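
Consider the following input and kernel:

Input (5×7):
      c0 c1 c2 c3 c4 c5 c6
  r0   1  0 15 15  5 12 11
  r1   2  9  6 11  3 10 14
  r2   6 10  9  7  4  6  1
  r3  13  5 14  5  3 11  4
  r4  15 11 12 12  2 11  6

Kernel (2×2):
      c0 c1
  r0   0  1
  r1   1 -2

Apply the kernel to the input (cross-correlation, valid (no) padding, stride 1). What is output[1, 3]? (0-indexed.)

The receptive field on the input at this output position is [11 3 / 7 4]. Elementwise product with the kernel and sum: 3·1 + 7·1 + 4·-2.

2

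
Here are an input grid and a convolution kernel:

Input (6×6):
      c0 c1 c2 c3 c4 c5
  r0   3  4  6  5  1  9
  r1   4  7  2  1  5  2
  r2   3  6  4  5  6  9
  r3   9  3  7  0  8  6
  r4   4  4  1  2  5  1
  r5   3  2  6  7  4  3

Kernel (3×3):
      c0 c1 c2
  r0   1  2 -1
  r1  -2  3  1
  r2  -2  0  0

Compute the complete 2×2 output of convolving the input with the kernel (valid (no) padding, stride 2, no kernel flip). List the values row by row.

14 11
1 0

Output[0,0]: The receptive field on the input at this output position is [3 4 6 / 4 7 2 / 3 6 4]. Elementwise product with the kernel and sum: 3·1 + 4·2 + 6·-1 + 4·-2 + 7·3 + 2·1 + 3·-2.
Output[0,1]: The receptive field on the input at this output position is [6 5 1 / 2 1 5 / 4 5 6]. Elementwise product with the kernel and sum: 6·1 + 5·2 + 1·-1 + 2·-2 + 1·3 + 5·1 + 4·-2.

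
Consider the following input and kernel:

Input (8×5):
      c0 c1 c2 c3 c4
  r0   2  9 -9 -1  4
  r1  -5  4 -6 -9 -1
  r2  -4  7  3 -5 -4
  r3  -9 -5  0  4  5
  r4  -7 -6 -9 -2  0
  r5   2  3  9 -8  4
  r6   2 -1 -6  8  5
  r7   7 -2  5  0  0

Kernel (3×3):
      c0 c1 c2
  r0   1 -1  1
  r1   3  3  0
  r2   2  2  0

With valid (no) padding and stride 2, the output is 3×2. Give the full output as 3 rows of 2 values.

Output[0,0]: The receptive field on the input at this output position is [2 9 -9 / -5 4 -6 / -4 7 3]. Elementwise product with the kernel and sum: 2·1 + 9·-1 + -9·1 + -5·3 + 4·3 + -4·2 + 7·2.

-13 -53
-76 -6
7 0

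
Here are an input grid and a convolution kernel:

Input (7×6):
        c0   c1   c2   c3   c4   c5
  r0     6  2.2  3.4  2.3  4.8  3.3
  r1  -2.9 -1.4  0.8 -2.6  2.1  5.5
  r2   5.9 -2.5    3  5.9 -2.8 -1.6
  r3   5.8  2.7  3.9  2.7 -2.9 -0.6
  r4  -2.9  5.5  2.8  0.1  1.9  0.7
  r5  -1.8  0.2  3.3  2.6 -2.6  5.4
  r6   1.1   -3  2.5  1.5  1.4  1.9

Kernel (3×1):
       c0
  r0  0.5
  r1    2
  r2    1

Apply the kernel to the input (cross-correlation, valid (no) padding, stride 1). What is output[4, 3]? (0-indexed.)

6.75

The receptive field on the input at this output position is [0.1 / 2.6 / 1.5]. Elementwise product with the kernel and sum: 0.1·0.5 + 2.6·2 + 1.5·1.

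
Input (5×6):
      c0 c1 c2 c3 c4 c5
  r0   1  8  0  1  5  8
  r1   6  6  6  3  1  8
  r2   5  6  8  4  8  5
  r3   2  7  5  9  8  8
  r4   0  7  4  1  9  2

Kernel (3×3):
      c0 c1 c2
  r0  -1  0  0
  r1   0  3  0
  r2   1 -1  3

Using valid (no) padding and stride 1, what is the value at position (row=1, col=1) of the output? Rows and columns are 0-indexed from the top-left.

47

The receptive field on the input at this output position is [6 6 3 / 6 8 4 / 7 5 9]. Elementwise product with the kernel and sum: 6·-1 + 8·3 + 7·1 + 5·-1 + 9·3.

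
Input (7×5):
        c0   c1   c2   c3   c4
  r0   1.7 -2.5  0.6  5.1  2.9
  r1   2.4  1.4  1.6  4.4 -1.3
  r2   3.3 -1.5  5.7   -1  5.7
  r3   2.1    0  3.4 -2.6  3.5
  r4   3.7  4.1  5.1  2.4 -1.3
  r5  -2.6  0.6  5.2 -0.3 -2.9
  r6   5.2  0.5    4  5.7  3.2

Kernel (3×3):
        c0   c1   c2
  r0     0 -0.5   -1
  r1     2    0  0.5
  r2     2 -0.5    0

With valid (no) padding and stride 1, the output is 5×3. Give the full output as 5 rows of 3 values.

Output[0,0]: The receptive field on the input at this output position is [1.7 -2.5 0.6 / 2.4 1.4 1.6 / 3.3 -1.5 5.7]. Elementwise product with the kernel and sum: -2.5·-0.5 + 0.6·-1 + 2.4·2 + 1.6·0.5 + 3.3·2 + -1.5·-0.5.

13.6 -6.25 9
11.35 -10.4 21.45
6.3 2.5 12.35
1.05 8.9 17.9
0.4 -4.9 14.2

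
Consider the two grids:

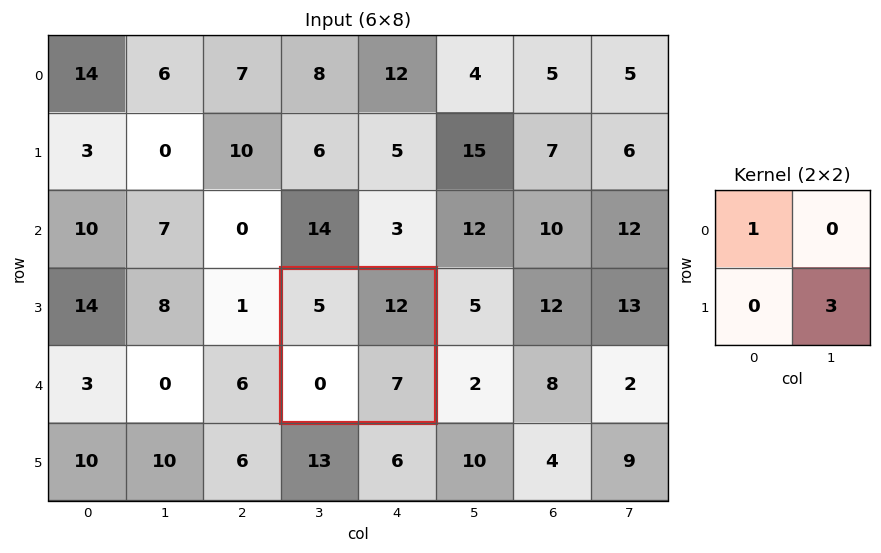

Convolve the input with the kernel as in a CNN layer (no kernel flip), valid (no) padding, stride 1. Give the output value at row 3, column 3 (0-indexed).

The receptive field on the input at this output position is [5 12 / 0 7]. Elementwise product with the kernel and sum: 5·1 + 7·3.

26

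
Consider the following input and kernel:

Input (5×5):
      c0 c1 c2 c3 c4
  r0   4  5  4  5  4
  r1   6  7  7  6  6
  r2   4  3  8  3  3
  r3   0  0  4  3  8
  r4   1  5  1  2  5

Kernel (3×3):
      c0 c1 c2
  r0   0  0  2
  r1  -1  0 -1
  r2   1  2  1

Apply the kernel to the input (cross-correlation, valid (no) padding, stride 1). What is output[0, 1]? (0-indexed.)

The receptive field on the input at this output position is [5 4 5 / 7 7 6 / 3 8 3]. Elementwise product with the kernel and sum: 5·2 + 7·-1 + 6·-1 + 3·1 + 8·2 + 3·1.

19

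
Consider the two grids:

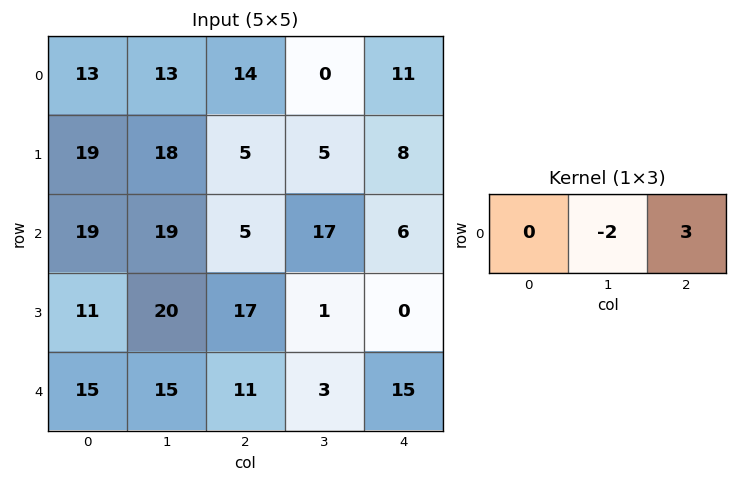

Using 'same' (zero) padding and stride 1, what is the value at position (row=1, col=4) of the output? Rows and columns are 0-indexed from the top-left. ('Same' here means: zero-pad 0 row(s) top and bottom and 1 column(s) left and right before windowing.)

The receptive field on the zero-padded input at this output position is [5 8 0]. Elementwise product with the kernel and sum: 8·-2 + 0·3.

-16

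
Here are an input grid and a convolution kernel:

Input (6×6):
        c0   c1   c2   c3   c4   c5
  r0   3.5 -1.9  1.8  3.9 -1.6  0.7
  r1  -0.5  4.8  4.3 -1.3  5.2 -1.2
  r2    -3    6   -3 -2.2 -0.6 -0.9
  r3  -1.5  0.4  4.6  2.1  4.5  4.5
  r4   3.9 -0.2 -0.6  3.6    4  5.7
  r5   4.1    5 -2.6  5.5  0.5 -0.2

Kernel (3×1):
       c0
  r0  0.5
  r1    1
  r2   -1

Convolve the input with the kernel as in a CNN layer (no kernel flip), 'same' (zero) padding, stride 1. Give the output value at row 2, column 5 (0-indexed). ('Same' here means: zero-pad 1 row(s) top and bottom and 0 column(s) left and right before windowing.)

-6

The receptive field on the zero-padded input at this output position is [-1.2 / -0.9 / 4.5]. Elementwise product with the kernel and sum: -1.2·0.5 + -0.9·1 + 4.5·-1.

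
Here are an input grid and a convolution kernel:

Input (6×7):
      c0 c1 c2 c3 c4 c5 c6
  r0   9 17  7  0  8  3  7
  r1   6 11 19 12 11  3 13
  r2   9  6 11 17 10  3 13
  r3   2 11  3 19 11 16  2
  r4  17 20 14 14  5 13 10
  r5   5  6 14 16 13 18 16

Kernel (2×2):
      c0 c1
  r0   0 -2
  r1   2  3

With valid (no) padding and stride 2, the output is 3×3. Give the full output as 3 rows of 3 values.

Output[0,0]: The receptive field on the input at this output position is [9 17 / 6 11]. Elementwise product with the kernel and sum: 17·-2 + 6·2 + 11·3.

11 74 25
25 29 64
-12 48 54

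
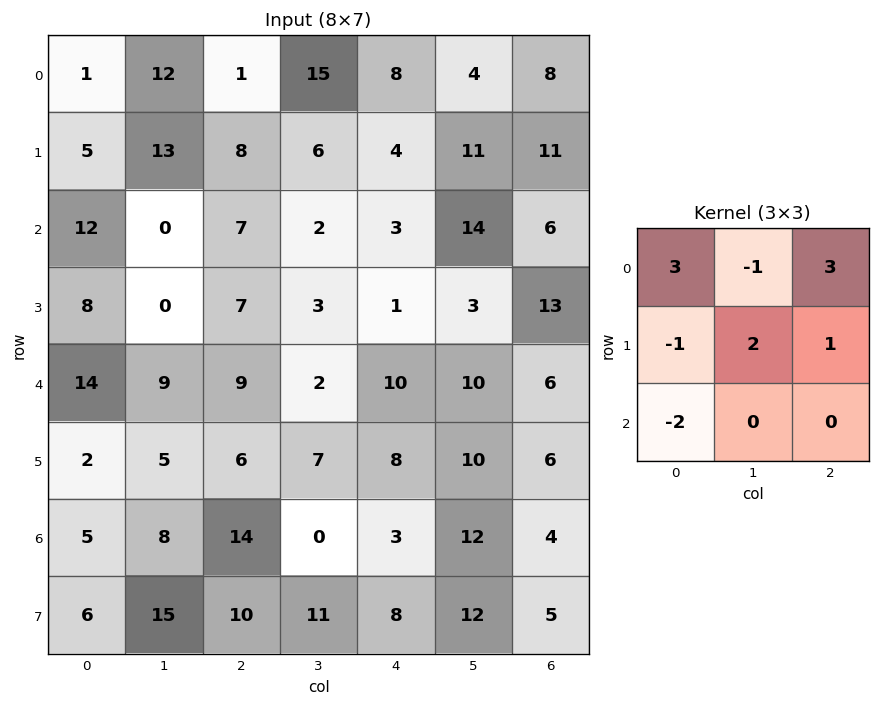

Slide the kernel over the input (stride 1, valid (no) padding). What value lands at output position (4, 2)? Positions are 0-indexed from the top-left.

43

The receptive field on the input at this output position is [9 2 10 / 6 7 8 / 14 0 3]. Elementwise product with the kernel and sum: 9·3 + 2·-1 + 10·3 + 6·-1 + 7·2 + 8·1 + 14·-2.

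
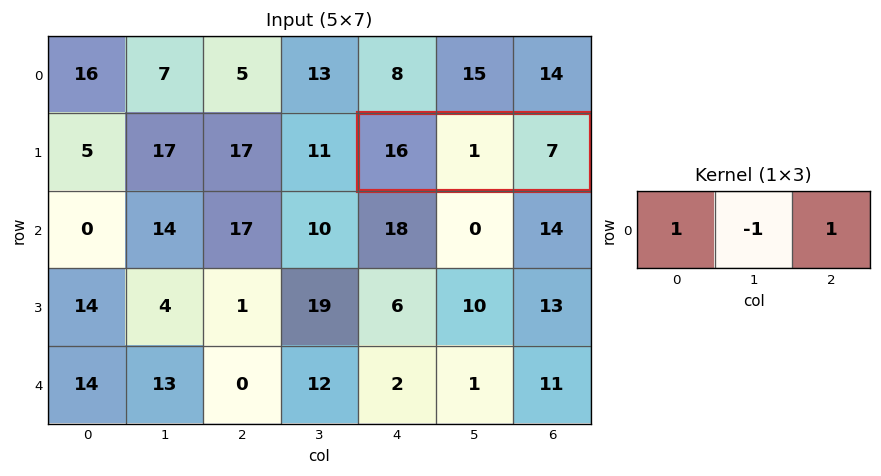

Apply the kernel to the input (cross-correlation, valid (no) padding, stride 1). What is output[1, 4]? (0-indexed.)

22

The receptive field on the input at this output position is [16 1 7]. Elementwise product with the kernel and sum: 16·1 + 1·-1 + 7·1.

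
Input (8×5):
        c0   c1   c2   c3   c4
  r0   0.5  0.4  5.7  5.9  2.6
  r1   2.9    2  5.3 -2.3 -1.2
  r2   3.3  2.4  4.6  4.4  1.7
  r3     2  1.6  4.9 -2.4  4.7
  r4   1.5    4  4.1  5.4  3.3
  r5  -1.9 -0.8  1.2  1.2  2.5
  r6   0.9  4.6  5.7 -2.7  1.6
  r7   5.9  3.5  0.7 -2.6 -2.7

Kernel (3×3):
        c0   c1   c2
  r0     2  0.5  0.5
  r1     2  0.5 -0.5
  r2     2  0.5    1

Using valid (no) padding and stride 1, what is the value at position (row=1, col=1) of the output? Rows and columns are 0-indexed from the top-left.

13.65

The receptive field on the input at this output position is [2 5.3 -2.3 / 2.4 4.6 4.4 / 1.6 4.9 -2.4]. Elementwise product with the kernel and sum: 2·2 + 5.3·0.5 + -2.3·0.5 + 2.4·2 + 4.6·0.5 + 4.4·-0.5 + 1.6·2 + 4.9·0.5 + -2.4·1.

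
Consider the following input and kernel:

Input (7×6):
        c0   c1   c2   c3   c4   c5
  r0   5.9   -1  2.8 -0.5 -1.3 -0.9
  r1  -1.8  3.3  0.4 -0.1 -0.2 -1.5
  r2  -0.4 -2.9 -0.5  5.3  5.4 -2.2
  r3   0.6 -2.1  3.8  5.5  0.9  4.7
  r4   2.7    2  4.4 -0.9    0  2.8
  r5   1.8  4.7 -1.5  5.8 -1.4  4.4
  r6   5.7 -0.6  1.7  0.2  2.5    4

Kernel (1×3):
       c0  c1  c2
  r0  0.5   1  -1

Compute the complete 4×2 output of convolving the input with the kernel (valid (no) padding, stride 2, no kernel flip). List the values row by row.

-0.85 2.2
-2.6 -0.35
-1.05 1.3
0.55 -1.45

Output[0,0]: The receptive field on the input at this output position is [5.9 -1 2.8]. Elementwise product with the kernel and sum: 5.9·0.5 + -1·1 + 2.8·-1.
Output[0,1]: The receptive field on the input at this output position is [2.8 -0.5 -1.3]. Elementwise product with the kernel and sum: 2.8·0.5 + -0.5·1 + -1.3·-1.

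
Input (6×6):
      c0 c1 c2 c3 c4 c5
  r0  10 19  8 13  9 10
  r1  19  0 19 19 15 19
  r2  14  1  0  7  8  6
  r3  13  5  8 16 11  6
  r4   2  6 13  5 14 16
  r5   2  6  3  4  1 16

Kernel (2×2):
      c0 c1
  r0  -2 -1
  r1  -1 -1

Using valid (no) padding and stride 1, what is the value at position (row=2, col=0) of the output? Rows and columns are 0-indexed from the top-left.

-47

The receptive field on the input at this output position is [14 1 / 13 5]. Elementwise product with the kernel and sum: 14·-2 + 1·-1 + 13·-1 + 5·-1.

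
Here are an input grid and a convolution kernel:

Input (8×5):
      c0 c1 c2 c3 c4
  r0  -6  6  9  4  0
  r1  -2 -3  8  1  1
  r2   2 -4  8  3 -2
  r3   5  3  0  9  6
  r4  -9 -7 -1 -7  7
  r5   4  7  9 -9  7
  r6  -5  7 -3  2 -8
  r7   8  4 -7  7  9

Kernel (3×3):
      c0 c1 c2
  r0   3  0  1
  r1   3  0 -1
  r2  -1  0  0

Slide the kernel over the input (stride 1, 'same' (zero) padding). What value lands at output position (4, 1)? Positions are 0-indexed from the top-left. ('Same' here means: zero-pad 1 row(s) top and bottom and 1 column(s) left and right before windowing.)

-15

The receptive field on the zero-padded input at this output position is [5 3 0 / -9 -7 -1 / 4 7 9]. Elementwise product with the kernel and sum: 5·3 + 0·1 + -9·3 + -1·-1 + 4·-1.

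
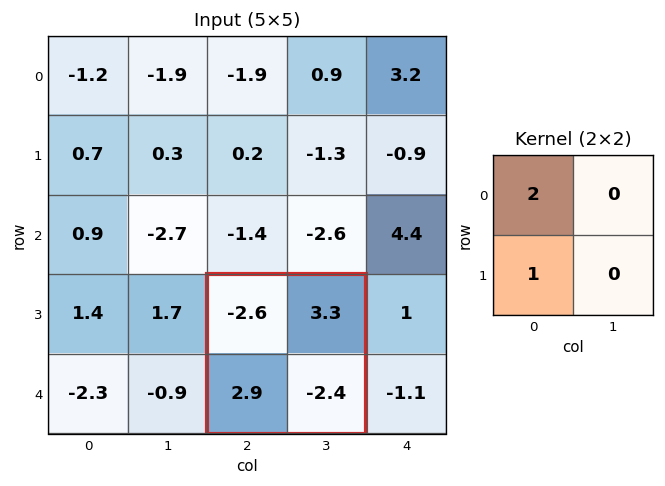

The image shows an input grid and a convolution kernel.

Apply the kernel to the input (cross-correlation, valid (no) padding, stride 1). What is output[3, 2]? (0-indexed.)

The receptive field on the input at this output position is [-2.6 3.3 / 2.9 -2.4]. Elementwise product with the kernel and sum: -2.6·2 + 2.9·1.

-2.3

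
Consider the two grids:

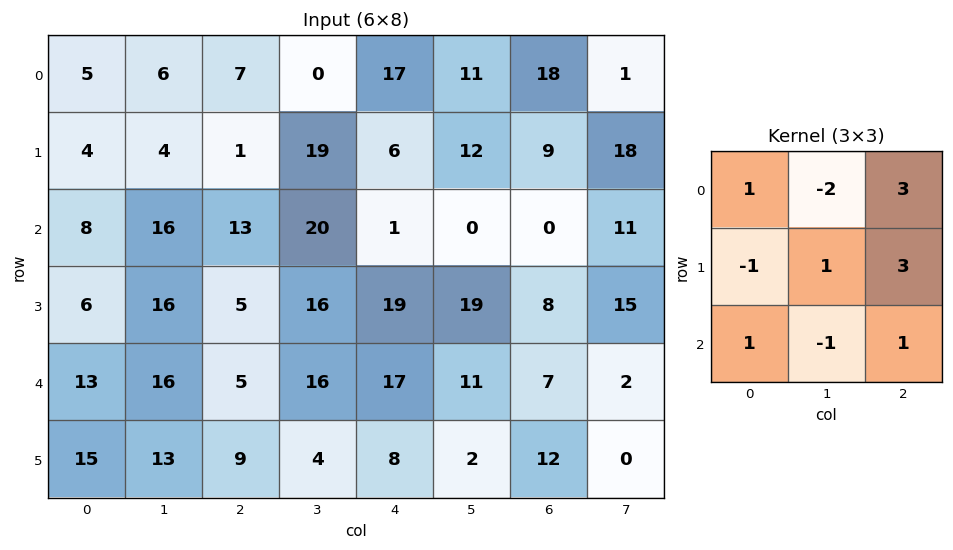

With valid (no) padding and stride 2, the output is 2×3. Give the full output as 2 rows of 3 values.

22 88 83
42 50 38

Output[0,0]: The receptive field on the input at this output position is [5 6 7 / 4 4 1 / 8 16 13]. Elementwise product with the kernel and sum: 5·1 + 6·-2 + 7·3 + 4·-1 + 4·1 + 1·3 + 8·1 + 16·-1 + 13·1.
Output[0,1]: The receptive field on the input at this output position is [7 0 17 / 1 19 6 / 13 20 1]. Elementwise product with the kernel and sum: 7·1 + 0·-2 + 17·3 + 1·-1 + 19·1 + 6·3 + 13·1 + 20·-1 + 1·1.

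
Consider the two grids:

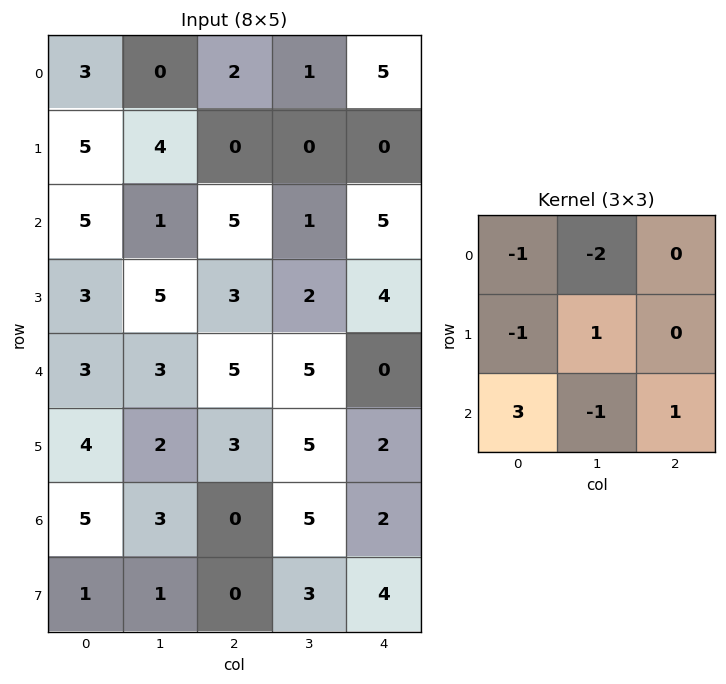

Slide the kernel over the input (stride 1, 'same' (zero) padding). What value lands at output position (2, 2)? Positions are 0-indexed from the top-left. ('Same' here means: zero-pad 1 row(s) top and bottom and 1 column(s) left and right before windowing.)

The receptive field on the zero-padded input at this output position is [4 0 0 / 1 5 1 / 5 3 2]. Elementwise product with the kernel and sum: 4·-1 + 0·-2 + 1·-1 + 5·1 + 5·3 + 3·-1 + 2·1.

14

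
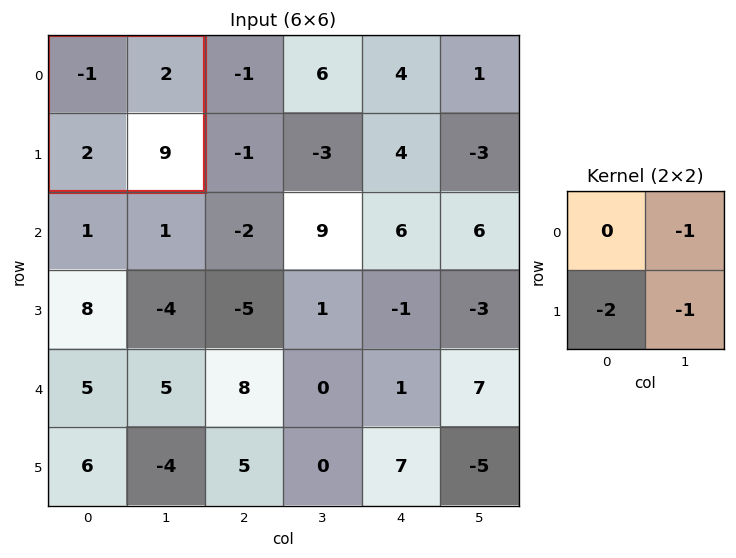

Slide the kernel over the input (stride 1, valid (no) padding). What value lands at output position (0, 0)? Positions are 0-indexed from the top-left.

The receptive field on the input at this output position is [-1 2 / 2 9]. Elementwise product with the kernel and sum: 2·-1 + 2·-2 + 9·-1.

-15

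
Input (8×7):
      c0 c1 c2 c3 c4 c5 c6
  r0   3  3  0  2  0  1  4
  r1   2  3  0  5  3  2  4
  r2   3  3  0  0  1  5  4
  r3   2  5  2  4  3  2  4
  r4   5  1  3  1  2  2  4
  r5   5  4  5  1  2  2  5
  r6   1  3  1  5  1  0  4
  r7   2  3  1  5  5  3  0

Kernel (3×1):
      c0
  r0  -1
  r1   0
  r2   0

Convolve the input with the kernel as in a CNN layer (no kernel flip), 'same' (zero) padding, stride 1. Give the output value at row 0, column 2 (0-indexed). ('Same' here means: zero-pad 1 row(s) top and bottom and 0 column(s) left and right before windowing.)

0

The receptive field on the zero-padded input at this output position is [0 / 0 / 0]. Elementwise product with the kernel and sum: 0·-1.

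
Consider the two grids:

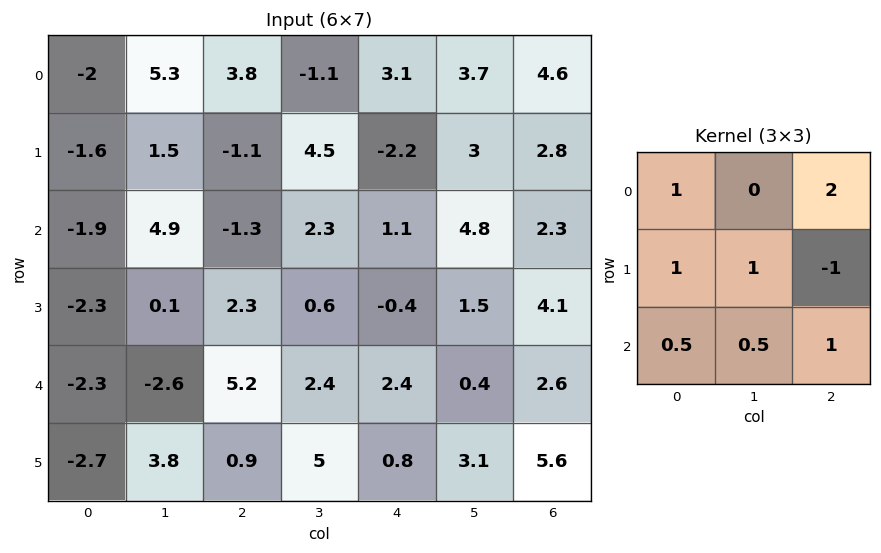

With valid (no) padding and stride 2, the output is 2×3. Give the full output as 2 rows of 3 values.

6.8 17.2 15.55
-6.25 10.4 6.7

Output[0,0]: The receptive field on the input at this output position is [-2 5.3 3.8 / -1.6 1.5 -1.1 / -1.9 4.9 -1.3]. Elementwise product with the kernel and sum: -2·1 + 3.8·2 + -1.6·1 + 1.5·1 + -1.1·-1 + -1.9·0.5 + 4.9·0.5 + -1.3·1.
Output[0,1]: The receptive field on the input at this output position is [3.8 -1.1 3.1 / -1.1 4.5 -2.2 / -1.3 2.3 1.1]. Elementwise product with the kernel and sum: 3.8·1 + 3.1·2 + -1.1·1 + 4.5·1 + -2.2·-1 + -1.3·0.5 + 2.3·0.5 + 1.1·1.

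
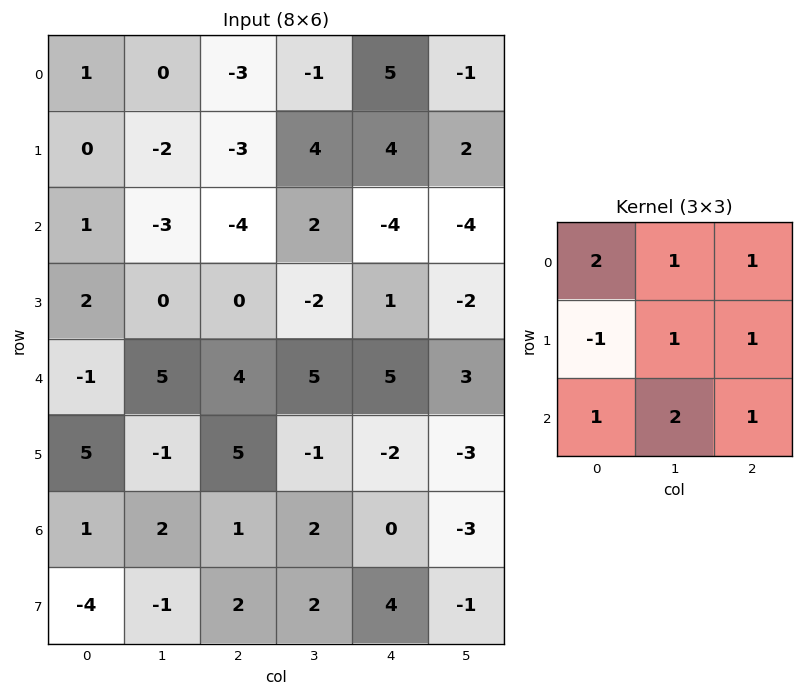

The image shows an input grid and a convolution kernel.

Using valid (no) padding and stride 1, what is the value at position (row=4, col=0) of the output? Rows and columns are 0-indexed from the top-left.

The receptive field on the input at this output position is [-1 5 4 / 5 -1 5 / 1 2 1]. Elementwise product with the kernel and sum: -1·2 + 5·1 + 4·1 + 5·-1 + -1·1 + 5·1 + 1·1 + 2·2 + 1·1.

12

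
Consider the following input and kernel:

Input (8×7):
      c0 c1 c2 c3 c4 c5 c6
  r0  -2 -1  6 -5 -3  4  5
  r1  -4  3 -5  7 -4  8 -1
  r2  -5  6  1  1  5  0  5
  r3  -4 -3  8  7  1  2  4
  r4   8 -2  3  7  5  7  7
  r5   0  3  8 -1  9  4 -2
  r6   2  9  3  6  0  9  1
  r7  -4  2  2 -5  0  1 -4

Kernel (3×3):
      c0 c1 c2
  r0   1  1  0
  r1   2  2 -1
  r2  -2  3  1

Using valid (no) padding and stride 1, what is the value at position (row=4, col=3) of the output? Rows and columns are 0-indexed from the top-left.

21

The receptive field on the input at this output position is [7 5 7 / -1 9 4 / 6 0 9]. Elementwise product with the kernel and sum: 7·1 + 5·1 + -1·2 + 9·2 + 4·-1 + 6·-2 + 0·3 + 9·1.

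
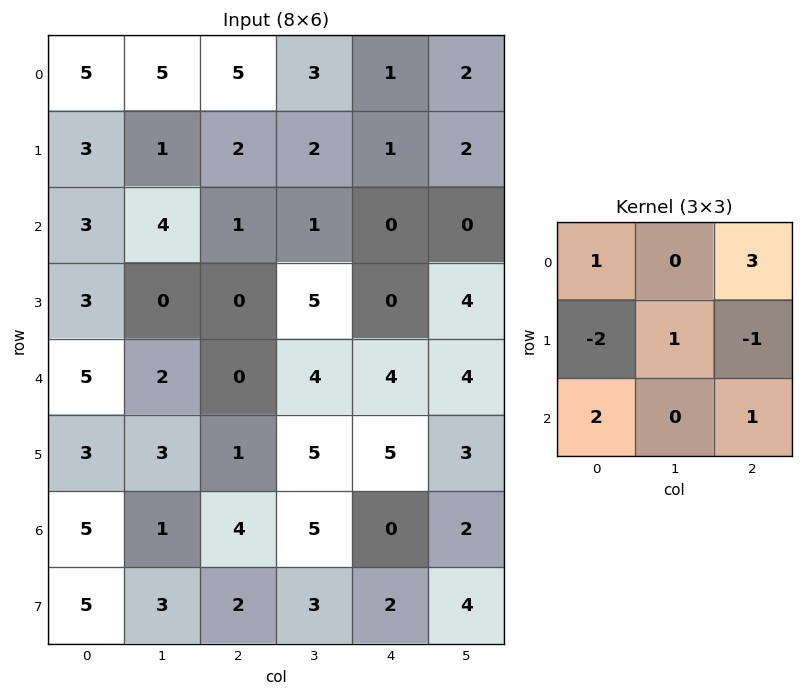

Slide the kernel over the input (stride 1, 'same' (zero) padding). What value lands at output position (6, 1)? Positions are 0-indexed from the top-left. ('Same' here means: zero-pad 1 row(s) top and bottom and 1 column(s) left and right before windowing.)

The receptive field on the zero-padded input at this output position is [3 3 1 / 5 1 4 / 5 3 2]. Elementwise product with the kernel and sum: 3·1 + 1·3 + 5·-2 + 1·1 + 4·-1 + 5·2 + 2·1.

5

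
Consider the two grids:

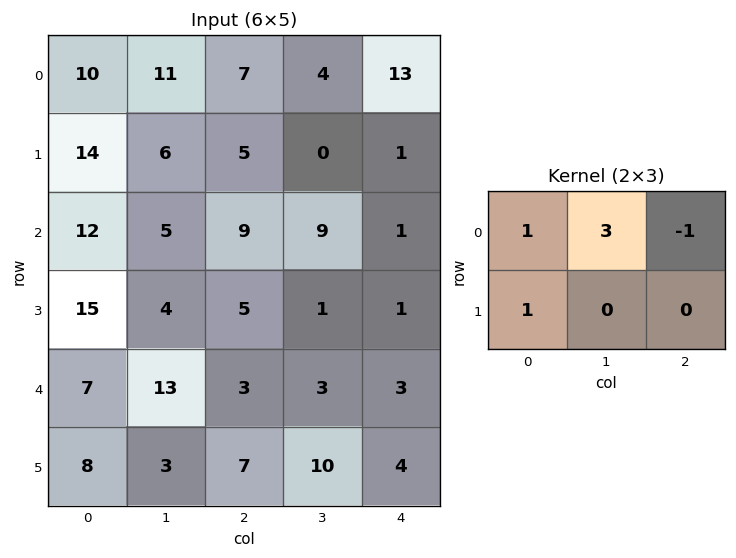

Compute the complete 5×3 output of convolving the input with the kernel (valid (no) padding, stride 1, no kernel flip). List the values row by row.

Output[0,0]: The receptive field on the input at this output position is [10 11 7 / 14 6 5]. Elementwise product with the kernel and sum: 10·1 + 11·3 + 7·-1 + 14·1.

50 34 11
39 26 13
33 27 40
29 31 10
51 22 16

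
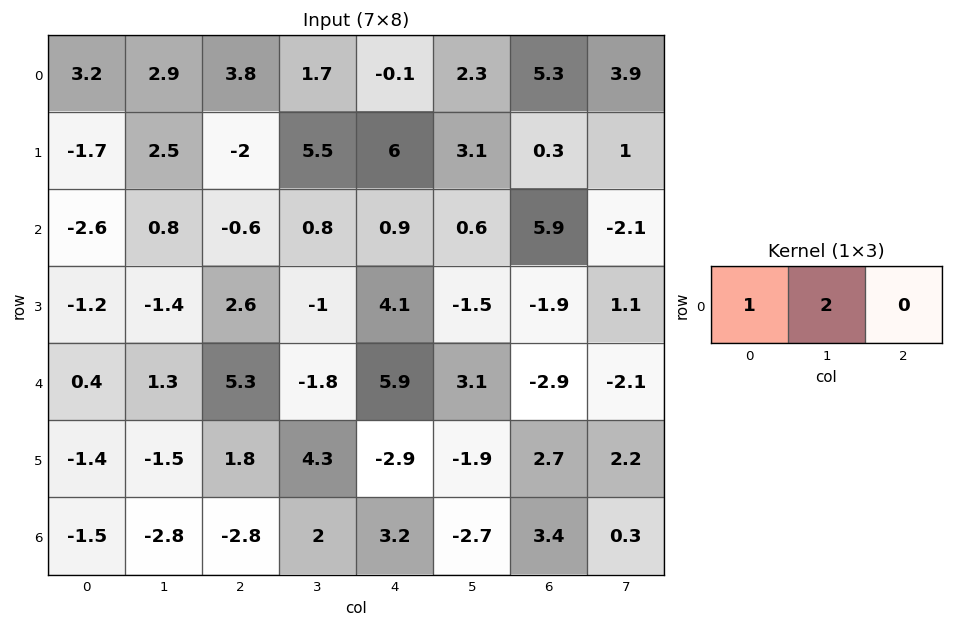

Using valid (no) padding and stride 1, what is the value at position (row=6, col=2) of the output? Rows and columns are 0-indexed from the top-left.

1.2

The receptive field on the input at this output position is [-2.8 2 3.2]. Elementwise product with the kernel and sum: -2.8·1 + 2·2.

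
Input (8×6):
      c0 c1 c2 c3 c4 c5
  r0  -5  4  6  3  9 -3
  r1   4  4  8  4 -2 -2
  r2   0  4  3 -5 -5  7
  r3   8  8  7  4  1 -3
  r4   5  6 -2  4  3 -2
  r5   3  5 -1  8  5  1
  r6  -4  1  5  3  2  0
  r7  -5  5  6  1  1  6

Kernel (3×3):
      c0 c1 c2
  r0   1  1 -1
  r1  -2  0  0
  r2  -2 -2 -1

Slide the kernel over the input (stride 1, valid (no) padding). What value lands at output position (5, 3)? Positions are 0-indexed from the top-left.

The receptive field on the input at this output position is [8 5 1 / 3 2 0 / 1 1 6]. Elementwise product with the kernel and sum: 8·1 + 5·1 + 1·-1 + 3·-2 + 1·-2 + 1·-2 + 6·-1.

-4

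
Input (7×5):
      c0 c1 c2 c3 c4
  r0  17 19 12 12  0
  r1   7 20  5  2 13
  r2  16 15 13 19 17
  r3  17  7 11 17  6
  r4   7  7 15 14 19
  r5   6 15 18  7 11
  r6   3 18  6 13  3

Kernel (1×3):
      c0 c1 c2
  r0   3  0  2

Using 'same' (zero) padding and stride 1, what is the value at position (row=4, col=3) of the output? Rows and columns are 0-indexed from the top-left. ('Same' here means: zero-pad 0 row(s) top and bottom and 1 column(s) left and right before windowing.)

The receptive field on the zero-padded input at this output position is [15 14 19]. Elementwise product with the kernel and sum: 15·3 + 19·2.

83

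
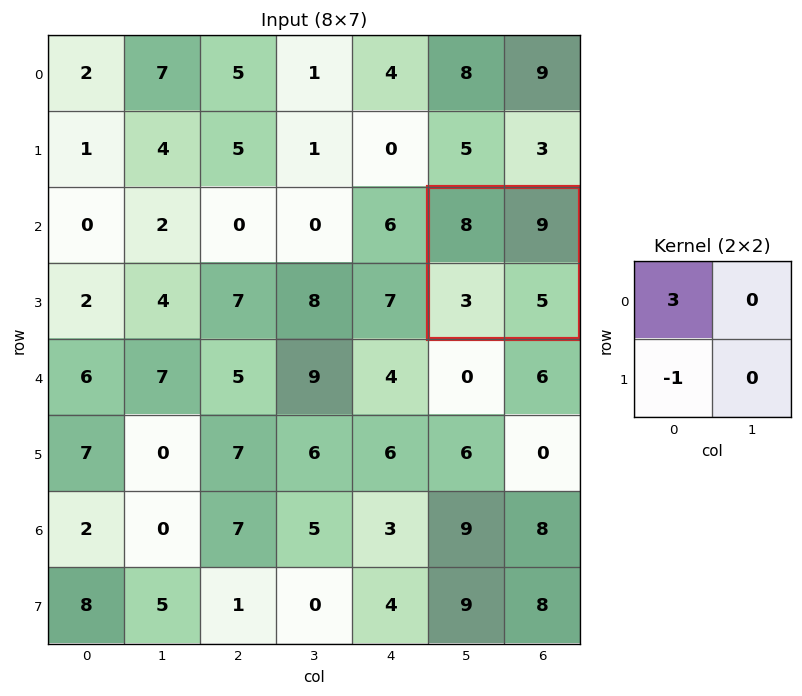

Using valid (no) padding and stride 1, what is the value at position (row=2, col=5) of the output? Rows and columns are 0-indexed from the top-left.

The receptive field on the input at this output position is [8 9 / 3 5]. Elementwise product with the kernel and sum: 8·3 + 3·-1.

21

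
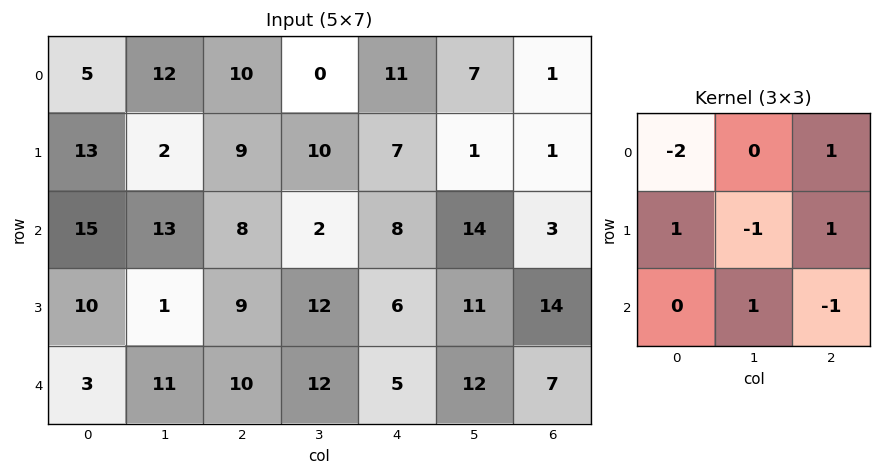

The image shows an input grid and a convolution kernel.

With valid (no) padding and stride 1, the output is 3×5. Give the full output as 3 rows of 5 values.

Output[0,0]: The receptive field on the input at this output position is [5 12 10 / 13 2 9 / 15 13 8]. Elementwise product with the kernel and sum: 5·-2 + 10·1 + 13·1 + 2·-1 + 9·1 + 13·1 + 8·-1.
Output[0,1]: The receptive field on the input at this output position is [12 10 0 / 2 9 10 / 13 8 2]. Elementwise product with the kernel and sum: 12·-2 + 0·1 + 2·1 + 9·-1 + 10·1 + 8·1 + 2·-1.

25 -15 -9 5 -3
-15 10 9 -16 -19
-3 -22 2 20 1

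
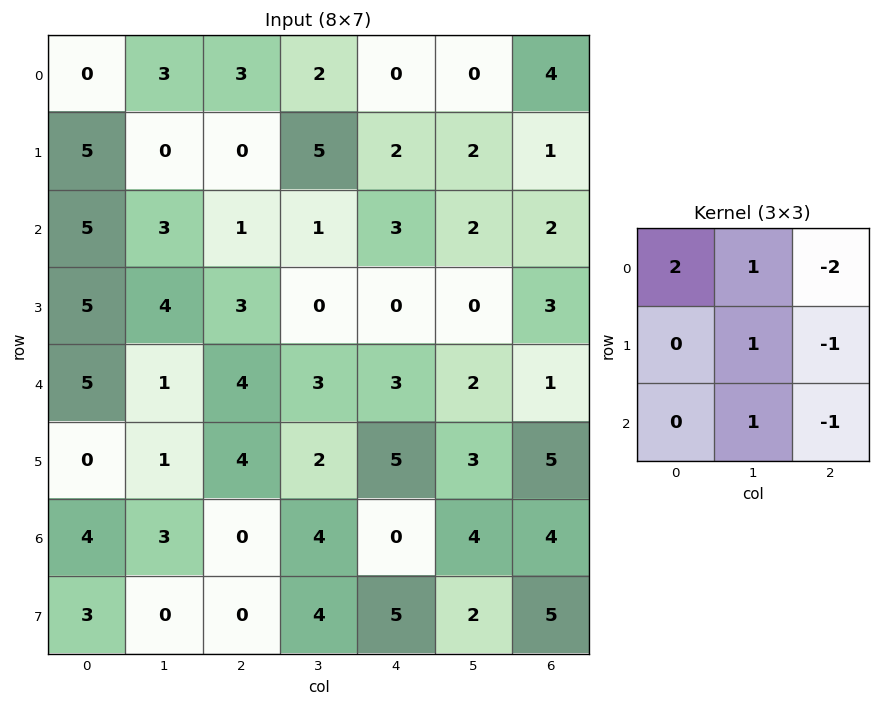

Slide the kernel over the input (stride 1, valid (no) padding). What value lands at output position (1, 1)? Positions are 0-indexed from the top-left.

The receptive field on the input at this output position is [0 0 5 / 3 1 1 / 4 3 0]. Elementwise product with the kernel and sum: 0·2 + 0·1 + 5·-2 + 1·1 + 1·-1 + 3·1 + 0·-1.

-7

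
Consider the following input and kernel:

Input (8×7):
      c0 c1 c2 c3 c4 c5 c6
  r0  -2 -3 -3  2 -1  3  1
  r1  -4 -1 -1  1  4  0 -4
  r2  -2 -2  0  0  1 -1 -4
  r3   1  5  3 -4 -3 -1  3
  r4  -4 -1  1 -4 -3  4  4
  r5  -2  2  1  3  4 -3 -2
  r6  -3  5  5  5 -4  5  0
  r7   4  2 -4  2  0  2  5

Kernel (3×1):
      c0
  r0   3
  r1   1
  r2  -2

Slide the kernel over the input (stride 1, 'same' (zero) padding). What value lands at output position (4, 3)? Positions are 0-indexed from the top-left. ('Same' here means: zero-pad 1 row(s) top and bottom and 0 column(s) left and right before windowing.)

-22

The receptive field on the zero-padded input at this output position is [-4 / -4 / 3]. Elementwise product with the kernel and sum: -4·3 + -4·1 + 3·-2.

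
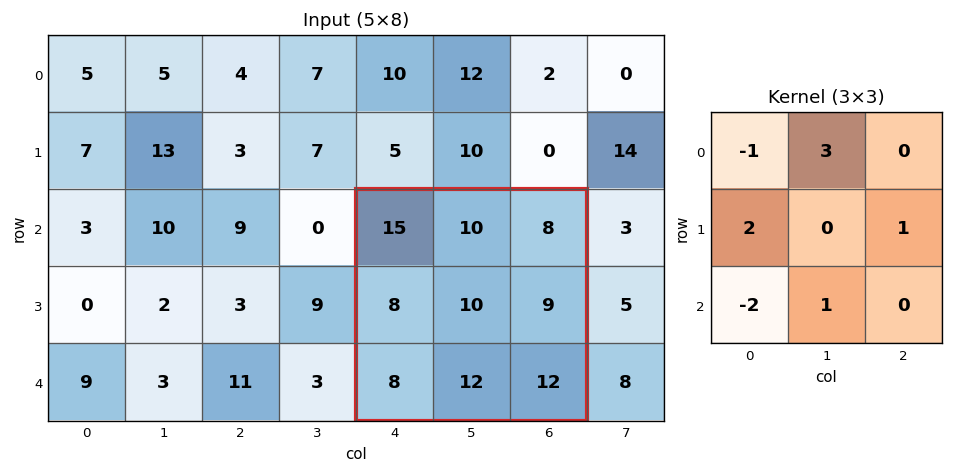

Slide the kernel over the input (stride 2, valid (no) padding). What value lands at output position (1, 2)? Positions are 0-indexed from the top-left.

36

The receptive field on the input at this output position is [15 10 8 / 8 10 9 / 8 12 12]. Elementwise product with the kernel and sum: 15·-1 + 10·3 + 8·2 + 9·1 + 8·-2 + 12·1.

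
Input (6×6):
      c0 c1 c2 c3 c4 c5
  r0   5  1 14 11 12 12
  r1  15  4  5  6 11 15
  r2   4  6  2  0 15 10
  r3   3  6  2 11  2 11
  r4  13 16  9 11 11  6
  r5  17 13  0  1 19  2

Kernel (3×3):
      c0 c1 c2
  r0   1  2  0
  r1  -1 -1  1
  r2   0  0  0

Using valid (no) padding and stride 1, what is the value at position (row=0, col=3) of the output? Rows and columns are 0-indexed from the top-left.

33

The receptive field on the input at this output position is [11 12 12 / 6 11 15 / 0 15 10]. Elementwise product with the kernel and sum: 11·1 + 12·2 + 6·-1 + 11·-1 + 15·1.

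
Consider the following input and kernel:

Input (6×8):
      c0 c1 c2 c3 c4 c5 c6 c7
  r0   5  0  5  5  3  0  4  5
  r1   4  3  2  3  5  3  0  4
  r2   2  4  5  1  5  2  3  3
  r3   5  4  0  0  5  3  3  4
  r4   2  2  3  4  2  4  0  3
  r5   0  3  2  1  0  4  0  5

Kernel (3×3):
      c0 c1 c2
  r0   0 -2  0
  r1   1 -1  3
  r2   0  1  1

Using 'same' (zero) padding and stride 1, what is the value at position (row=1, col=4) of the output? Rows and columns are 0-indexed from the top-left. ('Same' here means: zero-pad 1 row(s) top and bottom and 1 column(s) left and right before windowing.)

The receptive field on the zero-padded input at this output position is [5 3 0 / 3 5 3 / 1 5 2]. Elementwise product with the kernel and sum: 3·-2 + 3·1 + 5·-1 + 3·3 + 5·1 + 2·1.

8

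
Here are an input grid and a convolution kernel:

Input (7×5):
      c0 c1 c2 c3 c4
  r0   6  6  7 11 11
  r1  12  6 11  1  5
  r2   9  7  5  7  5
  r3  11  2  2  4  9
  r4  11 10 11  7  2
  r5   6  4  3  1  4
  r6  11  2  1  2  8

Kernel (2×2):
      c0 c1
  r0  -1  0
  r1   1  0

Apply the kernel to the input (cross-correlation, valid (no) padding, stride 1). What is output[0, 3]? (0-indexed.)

The receptive field on the input at this output position is [11 11 / 1 5]. Elementwise product with the kernel and sum: 11·-1 + 1·1.

-10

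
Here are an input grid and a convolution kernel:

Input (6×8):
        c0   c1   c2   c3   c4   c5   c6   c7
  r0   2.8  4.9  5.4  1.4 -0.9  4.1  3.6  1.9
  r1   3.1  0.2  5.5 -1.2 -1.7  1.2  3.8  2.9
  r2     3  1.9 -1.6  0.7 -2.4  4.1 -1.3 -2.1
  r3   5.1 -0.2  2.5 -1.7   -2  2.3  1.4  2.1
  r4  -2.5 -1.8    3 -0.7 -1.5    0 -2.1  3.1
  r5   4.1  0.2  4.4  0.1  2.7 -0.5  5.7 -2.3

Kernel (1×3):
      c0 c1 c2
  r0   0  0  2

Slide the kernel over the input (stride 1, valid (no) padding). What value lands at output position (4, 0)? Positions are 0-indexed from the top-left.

The receptive field on the input at this output position is [-2.5 -1.8 3]. Elementwise product with the kernel and sum: 3·2.

6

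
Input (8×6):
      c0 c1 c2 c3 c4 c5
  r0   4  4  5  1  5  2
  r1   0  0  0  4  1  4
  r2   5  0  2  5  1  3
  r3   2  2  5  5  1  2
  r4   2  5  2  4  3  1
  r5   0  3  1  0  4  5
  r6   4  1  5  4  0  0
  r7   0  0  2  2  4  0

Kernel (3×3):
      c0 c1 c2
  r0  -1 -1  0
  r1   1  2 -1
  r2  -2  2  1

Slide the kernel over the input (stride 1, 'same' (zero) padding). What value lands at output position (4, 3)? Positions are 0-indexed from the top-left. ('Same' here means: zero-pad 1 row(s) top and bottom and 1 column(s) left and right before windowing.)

-1

The receptive field on the zero-padded input at this output position is [5 5 1 / 2 4 3 / 1 0 4]. Elementwise product with the kernel and sum: 5·-1 + 5·-1 + 2·1 + 4·2 + 3·-1 + 1·-2 + 0·2 + 4·1.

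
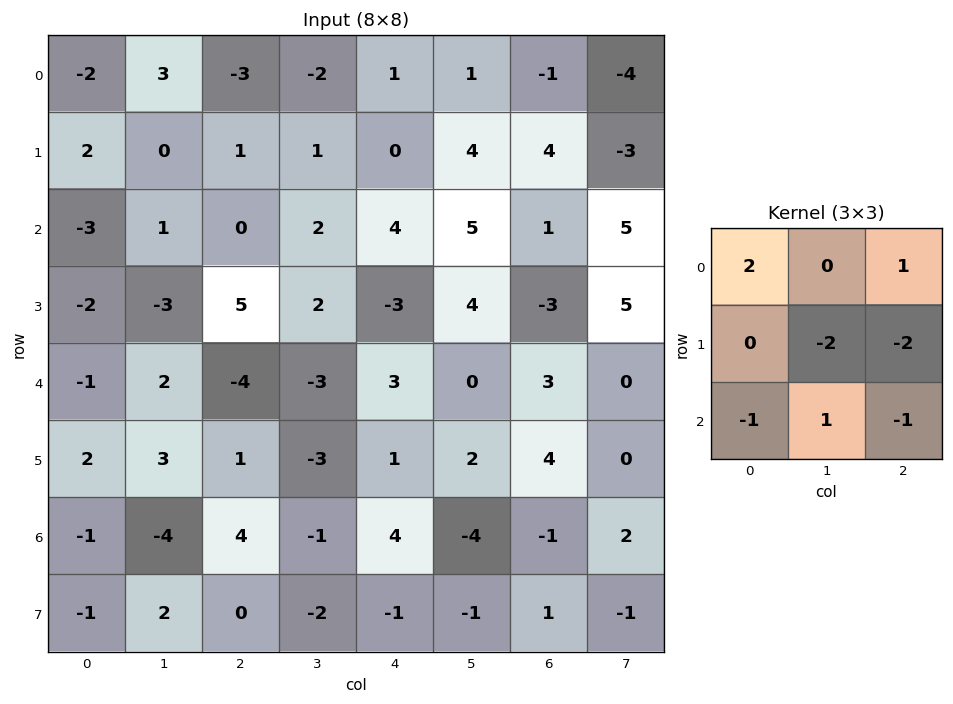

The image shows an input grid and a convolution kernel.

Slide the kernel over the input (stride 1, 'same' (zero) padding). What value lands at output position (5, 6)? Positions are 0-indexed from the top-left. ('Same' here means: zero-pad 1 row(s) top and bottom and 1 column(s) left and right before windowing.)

-7

The receptive field on the zero-padded input at this output position is [0 3 0 / 2 4 0 / -4 -1 2]. Elementwise product with the kernel and sum: 0·2 + 0·1 + 4·-2 + 0·-2 + -4·-1 + -1·1 + 2·-1.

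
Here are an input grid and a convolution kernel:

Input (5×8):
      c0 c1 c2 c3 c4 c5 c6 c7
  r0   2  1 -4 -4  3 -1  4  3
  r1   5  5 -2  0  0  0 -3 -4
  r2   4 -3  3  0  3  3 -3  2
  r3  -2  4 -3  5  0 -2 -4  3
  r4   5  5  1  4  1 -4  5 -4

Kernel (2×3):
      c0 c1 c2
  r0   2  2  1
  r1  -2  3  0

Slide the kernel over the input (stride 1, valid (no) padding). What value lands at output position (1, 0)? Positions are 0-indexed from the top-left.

1

The receptive field on the input at this output position is [5 5 -2 / 4 -3 3]. Elementwise product with the kernel and sum: 5·2 + 5·2 + -2·1 + 4·-2 + -3·3.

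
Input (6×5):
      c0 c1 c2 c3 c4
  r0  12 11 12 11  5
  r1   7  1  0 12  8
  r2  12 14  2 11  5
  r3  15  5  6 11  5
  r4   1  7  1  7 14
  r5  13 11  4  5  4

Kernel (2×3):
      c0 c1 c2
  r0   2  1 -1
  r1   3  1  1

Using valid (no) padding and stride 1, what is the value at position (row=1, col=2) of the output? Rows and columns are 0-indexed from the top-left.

26

The receptive field on the input at this output position is [0 12 8 / 2 11 5]. Elementwise product with the kernel and sum: 0·2 + 12·1 + 8·-1 + 2·3 + 11·1 + 5·1.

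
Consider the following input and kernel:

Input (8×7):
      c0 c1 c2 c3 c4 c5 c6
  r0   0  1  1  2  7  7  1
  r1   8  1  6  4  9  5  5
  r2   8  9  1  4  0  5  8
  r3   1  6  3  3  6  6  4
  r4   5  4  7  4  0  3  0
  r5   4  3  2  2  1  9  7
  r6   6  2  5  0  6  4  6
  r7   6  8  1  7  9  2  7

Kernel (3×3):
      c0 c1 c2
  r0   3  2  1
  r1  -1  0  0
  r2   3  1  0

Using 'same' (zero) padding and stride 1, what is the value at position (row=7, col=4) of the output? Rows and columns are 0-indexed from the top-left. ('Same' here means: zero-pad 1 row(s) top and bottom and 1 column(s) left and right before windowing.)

The receptive field on the zero-padded input at this output position is [0 6 4 / 7 9 2 / 0 0 0]. Elementwise product with the kernel and sum: 0·3 + 6·2 + 4·1 + 7·-1 + 0·3 + 0·1.

9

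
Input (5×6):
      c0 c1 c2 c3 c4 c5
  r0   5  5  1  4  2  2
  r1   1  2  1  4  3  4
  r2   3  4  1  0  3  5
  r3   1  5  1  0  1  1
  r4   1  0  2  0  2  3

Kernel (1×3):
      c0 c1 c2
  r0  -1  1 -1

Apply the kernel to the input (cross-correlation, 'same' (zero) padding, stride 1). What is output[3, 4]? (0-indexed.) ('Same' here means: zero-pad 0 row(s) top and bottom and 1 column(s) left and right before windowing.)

The receptive field on the zero-padded input at this output position is [0 1 1]. Elementwise product with the kernel and sum: 0·-1 + 1·1 + 1·-1.

0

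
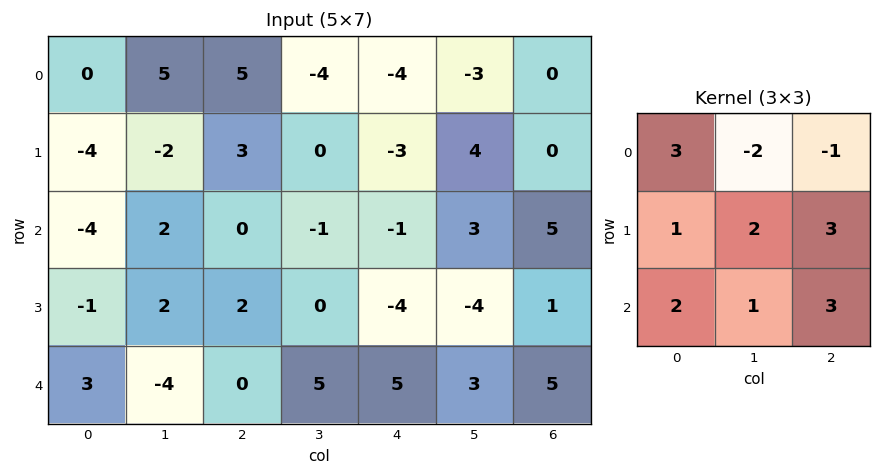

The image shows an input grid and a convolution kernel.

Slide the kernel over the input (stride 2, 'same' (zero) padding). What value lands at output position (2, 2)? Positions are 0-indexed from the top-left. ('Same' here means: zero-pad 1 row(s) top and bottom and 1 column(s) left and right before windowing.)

36

The receptive field on the zero-padded input at this output position is [0 -4 -4 / 5 5 3 / 0 0 0]. Elementwise product with the kernel and sum: 0·3 + -4·-2 + -4·-1 + 5·1 + 5·2 + 3·3 + 0·2 + 0·1 + 0·3.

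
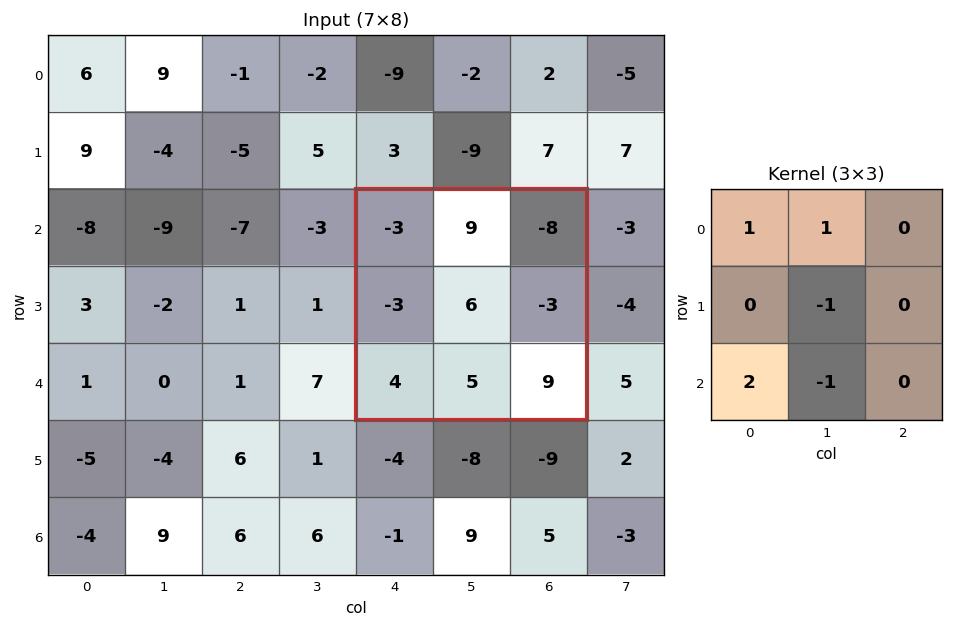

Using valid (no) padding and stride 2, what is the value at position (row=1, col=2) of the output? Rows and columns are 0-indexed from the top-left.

The receptive field on the input at this output position is [-3 9 -8 / -3 6 -3 / 4 5 9]. Elementwise product with the kernel and sum: -3·1 + 9·1 + 6·-1 + 4·2 + 5·-1.

3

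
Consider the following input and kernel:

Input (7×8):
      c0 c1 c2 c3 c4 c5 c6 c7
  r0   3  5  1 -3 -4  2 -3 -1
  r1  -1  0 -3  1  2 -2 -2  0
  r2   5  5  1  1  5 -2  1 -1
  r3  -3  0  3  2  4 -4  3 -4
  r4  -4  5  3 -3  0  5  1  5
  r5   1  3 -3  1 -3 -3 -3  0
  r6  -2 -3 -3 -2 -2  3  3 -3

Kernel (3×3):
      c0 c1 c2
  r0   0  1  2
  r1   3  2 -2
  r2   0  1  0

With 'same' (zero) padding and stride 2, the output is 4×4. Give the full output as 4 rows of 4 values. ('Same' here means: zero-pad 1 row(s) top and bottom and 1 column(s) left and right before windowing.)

-5 20 -19 0
-4 17 19 -1
-20 31 -26 -1
9 -12 -25 18

Output[0,0]: The receptive field on the zero-padded input at this output position is [0 0 0 / 0 3 5 / 0 -1 0]. Elementwise product with the kernel and sum: 0·1 + 0·2 + 0·3 + 3·2 + 5·-2 + -1·1.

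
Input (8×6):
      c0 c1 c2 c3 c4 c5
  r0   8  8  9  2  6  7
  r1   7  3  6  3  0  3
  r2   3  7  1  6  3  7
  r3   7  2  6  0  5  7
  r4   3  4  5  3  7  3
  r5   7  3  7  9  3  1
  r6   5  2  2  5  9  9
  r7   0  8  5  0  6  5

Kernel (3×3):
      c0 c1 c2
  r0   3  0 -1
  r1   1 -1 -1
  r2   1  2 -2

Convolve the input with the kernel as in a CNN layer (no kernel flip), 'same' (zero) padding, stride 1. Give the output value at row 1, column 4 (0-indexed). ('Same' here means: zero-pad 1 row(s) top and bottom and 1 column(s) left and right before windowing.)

The receptive field on the zero-padded input at this output position is [2 6 7 / 3 0 3 / 6 3 7]. Elementwise product with the kernel and sum: 2·3 + 7·-1 + 3·1 + 0·-1 + 3·-1 + 6·1 + 3·2 + 7·-2.

-3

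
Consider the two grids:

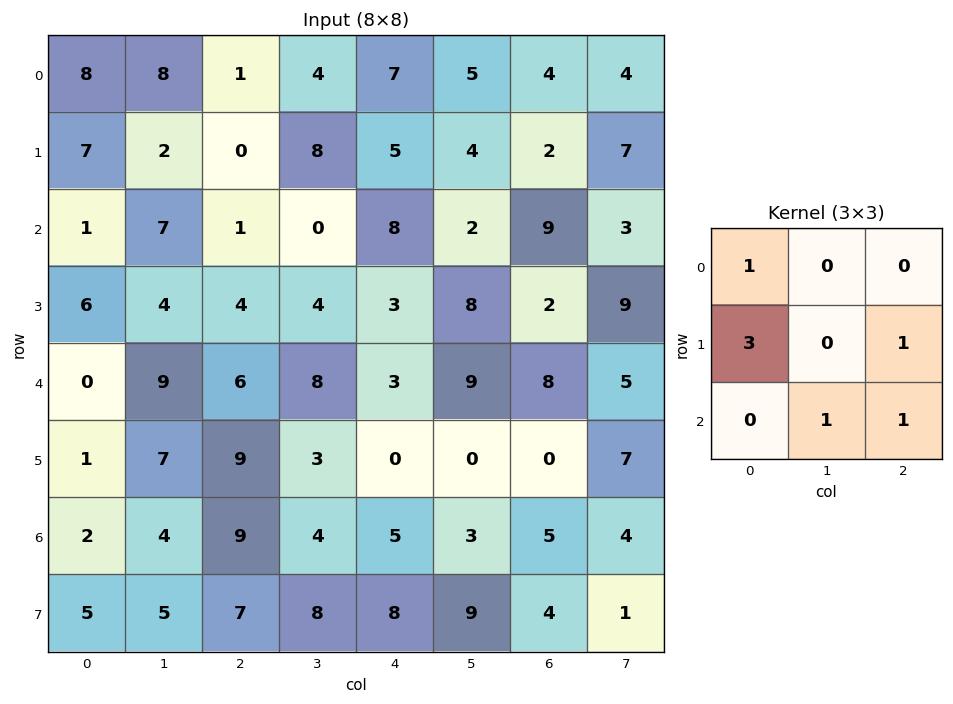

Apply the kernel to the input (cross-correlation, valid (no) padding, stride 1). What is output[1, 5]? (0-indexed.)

24

The receptive field on the input at this output position is [4 2 7 / 2 9 3 / 8 2 9]. Elementwise product with the kernel and sum: 4·1 + 2·3 + 3·1 + 2·1 + 9·1.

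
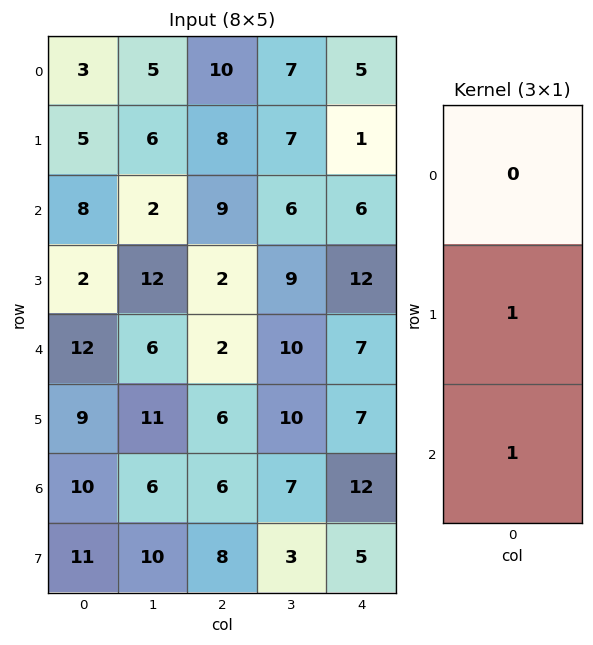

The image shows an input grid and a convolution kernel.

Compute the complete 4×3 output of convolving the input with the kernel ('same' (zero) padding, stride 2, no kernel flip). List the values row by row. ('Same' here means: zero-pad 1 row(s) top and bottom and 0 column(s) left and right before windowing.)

Output[0,0]: The receptive field on the zero-padded input at this output position is [0 / 3 / 5]. Elementwise product with the kernel and sum: 3·1 + 5·1.

8 18 6
10 11 18
21 8 14
21 14 17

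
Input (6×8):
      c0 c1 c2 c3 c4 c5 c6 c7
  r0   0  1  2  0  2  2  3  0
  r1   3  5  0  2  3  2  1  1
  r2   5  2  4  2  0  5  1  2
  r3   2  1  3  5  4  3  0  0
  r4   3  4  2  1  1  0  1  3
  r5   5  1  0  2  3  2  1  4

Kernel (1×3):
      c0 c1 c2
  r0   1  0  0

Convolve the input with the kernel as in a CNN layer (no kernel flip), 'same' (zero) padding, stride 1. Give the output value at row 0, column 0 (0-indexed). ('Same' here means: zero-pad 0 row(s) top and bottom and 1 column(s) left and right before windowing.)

0

The receptive field on the zero-padded input at this output position is [0 0 1]. Elementwise product with the kernel and sum: 0·1.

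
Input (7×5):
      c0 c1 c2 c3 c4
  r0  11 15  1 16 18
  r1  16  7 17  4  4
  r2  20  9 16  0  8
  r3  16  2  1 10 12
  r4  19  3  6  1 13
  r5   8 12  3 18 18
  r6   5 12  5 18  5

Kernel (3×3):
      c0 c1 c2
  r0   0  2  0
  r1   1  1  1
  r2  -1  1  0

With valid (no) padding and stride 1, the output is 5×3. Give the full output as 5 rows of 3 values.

59 37 41
45 58 41
21 48 18
36 3 55
36 38 54

Output[0,0]: The receptive field on the input at this output position is [11 15 1 / 16 7 17 / 20 9 16]. Elementwise product with the kernel and sum: 15·2 + 16·1 + 7·1 + 17·1 + 20·-1 + 9·1.
Output[0,1]: The receptive field on the input at this output position is [15 1 16 / 7 17 4 / 9 16 0]. Elementwise product with the kernel and sum: 1·2 + 7·1 + 17·1 + 4·1 + 9·-1 + 16·1.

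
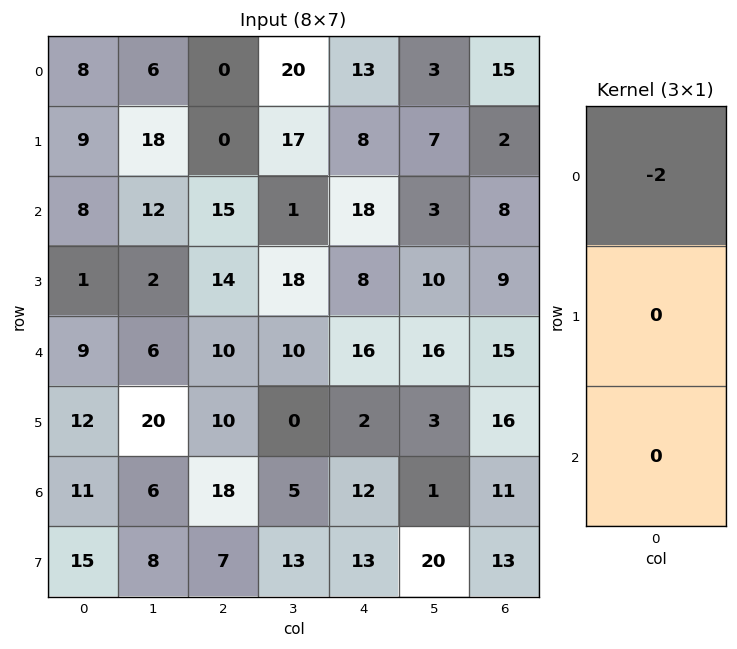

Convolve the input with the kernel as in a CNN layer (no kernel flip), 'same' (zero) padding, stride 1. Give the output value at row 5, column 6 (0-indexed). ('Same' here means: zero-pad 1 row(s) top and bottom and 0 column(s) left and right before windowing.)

-30

The receptive field on the zero-padded input at this output position is [15 / 16 / 11]. Elementwise product with the kernel and sum: 15·-2.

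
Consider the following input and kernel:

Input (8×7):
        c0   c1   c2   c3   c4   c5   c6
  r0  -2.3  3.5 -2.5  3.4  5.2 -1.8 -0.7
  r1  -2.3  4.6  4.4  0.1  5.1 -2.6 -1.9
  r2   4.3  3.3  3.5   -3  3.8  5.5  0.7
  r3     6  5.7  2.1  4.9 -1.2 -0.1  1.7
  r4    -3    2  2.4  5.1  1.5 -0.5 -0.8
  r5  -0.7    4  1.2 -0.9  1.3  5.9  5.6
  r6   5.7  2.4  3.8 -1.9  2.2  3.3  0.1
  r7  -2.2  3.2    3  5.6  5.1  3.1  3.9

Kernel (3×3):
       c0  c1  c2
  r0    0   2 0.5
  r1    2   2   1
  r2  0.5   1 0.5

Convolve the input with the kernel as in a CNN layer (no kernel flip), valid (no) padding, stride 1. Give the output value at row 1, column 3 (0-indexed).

The receptive field on the input at this output position is [0.1 5.1 -2.6 / -3 3.8 5.5 / 4.9 -1.2 -0.1]. Elementwise product with the kernel and sum: 5.1·2 + -2.6·0.5 + -3·2 + 3.8·2 + 5.5·1 + 4.9·0.5 + -1.2·1 + -0.1·0.5.

17.2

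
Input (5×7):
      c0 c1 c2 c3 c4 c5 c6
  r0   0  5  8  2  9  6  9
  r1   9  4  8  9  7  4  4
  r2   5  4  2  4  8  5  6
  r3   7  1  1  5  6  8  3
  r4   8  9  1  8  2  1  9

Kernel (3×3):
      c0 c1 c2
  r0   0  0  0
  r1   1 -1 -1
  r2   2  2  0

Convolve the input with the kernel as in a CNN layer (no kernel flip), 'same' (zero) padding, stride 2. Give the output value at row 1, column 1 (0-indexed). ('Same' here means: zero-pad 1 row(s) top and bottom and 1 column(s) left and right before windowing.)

2

The receptive field on the zero-padded input at this output position is [4 8 9 / 4 2 4 / 1 1 5]. Elementwise product with the kernel and sum: 4·1 + 2·-1 + 4·-1 + 1·2 + 1·2.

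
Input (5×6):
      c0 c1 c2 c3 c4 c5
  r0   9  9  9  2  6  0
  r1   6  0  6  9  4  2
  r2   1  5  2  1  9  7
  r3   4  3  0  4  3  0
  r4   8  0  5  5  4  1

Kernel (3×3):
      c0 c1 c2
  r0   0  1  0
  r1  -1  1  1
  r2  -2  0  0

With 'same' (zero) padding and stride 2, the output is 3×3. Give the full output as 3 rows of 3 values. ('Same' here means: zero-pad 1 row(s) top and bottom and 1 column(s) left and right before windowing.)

Output[0,0]: The receptive field on the zero-padded input at this output position is [0 0 0 / 0 9 9 / 0 6 0]. Elementwise product with the kernel and sum: 0·1 + 0·-1 + 9·1 + 9·1 + 0·-2.
Output[0,1]: The receptive field on the zero-padded input at this output position is [0 0 0 / 9 9 2 / 0 6 9]. Elementwise product with the kernel and sum: 0·1 + 9·-1 + 9·1 + 2·1 + 0·-2.

18 2 -14
12 -2 11
12 10 3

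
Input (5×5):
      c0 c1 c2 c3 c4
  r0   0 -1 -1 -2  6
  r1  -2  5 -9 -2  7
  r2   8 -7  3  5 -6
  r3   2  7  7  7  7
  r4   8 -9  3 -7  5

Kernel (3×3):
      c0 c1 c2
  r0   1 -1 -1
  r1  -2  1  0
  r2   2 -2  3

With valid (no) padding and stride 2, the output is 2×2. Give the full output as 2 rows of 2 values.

50 -11
58 32

Output[0,0]: The receptive field on the input at this output position is [0 -1 -1 / -2 5 -9 / 8 -7 3]. Elementwise product with the kernel and sum: 0·1 + -1·-1 + -1·-1 + -2·-2 + 5·1 + 8·2 + -7·-2 + 3·3.
Output[0,1]: The receptive field on the input at this output position is [-1 -2 6 / -9 -2 7 / 3 5 -6]. Elementwise product with the kernel and sum: -1·1 + -2·-1 + 6·-1 + -9·-2 + -2·1 + 3·2 + 5·-2 + -6·3.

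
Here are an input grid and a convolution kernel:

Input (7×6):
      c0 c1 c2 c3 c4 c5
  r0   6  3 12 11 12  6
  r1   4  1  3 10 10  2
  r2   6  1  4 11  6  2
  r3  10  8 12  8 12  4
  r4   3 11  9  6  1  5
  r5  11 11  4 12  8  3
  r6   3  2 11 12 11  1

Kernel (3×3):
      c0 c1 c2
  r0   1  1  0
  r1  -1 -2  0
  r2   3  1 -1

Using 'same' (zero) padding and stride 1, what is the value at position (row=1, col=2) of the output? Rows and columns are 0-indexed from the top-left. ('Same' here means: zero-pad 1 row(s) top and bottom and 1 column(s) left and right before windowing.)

4

The receptive field on the zero-padded input at this output position is [3 12 11 / 1 3 10 / 1 4 11]. Elementwise product with the kernel and sum: 3·1 + 12·1 + 1·-1 + 3·-2 + 1·3 + 4·1 + 11·-1.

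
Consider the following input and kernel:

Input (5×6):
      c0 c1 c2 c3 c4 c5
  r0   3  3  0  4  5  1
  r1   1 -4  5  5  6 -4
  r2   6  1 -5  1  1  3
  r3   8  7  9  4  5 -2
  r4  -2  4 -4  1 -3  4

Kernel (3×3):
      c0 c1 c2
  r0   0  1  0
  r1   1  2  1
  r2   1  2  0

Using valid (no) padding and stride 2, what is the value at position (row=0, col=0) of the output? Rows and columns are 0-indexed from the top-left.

9

The receptive field on the input at this output position is [3 3 0 / 1 -4 5 / 6 1 -5]. Elementwise product with the kernel and sum: 3·1 + 1·1 + -4·2 + 5·1 + 6·1 + 1·2.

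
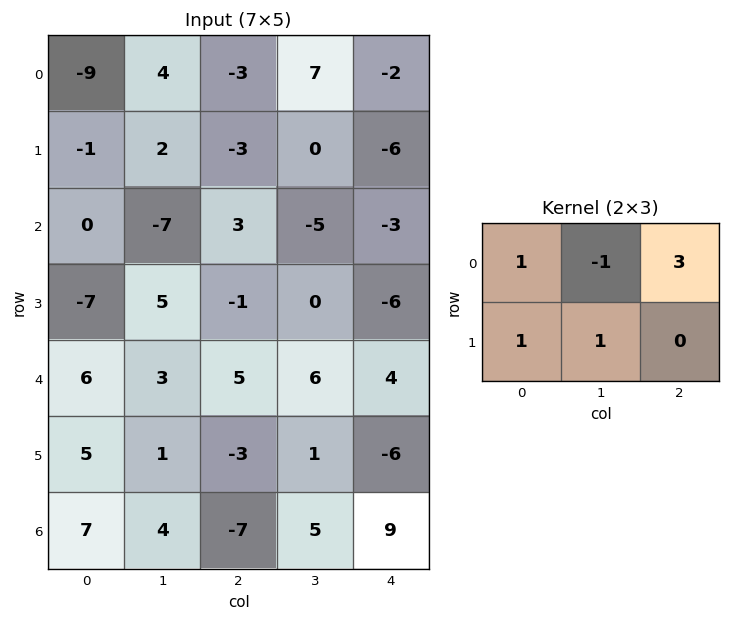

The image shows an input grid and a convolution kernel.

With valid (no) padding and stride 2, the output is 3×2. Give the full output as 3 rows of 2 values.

Output[0,0]: The receptive field on the input at this output position is [-9 4 -3 / -1 2 -3]. Elementwise product with the kernel and sum: -9·1 + 4·-1 + -3·3 + -1·1 + 2·1.

-21 -19
14 -2
24 9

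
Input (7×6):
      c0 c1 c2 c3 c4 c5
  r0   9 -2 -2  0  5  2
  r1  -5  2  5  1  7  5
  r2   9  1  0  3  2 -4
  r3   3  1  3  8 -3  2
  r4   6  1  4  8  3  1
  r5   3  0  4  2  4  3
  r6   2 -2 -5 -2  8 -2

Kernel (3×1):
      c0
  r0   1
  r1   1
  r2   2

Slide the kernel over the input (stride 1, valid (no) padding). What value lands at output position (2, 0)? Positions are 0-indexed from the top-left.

The receptive field on the input at this output position is [9 / 3 / 6]. Elementwise product with the kernel and sum: 9·1 + 3·1 + 6·2.

24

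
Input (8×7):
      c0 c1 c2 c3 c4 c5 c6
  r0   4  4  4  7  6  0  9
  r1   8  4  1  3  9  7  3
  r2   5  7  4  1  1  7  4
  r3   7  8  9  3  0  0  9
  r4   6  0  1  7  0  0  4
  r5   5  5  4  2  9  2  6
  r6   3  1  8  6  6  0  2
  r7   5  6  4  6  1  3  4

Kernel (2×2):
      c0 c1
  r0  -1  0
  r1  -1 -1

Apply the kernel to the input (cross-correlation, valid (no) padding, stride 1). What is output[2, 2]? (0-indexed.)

-16

The receptive field on the input at this output position is [4 1 / 9 3]. Elementwise product with the kernel and sum: 4·-1 + 9·-1 + 3·-1.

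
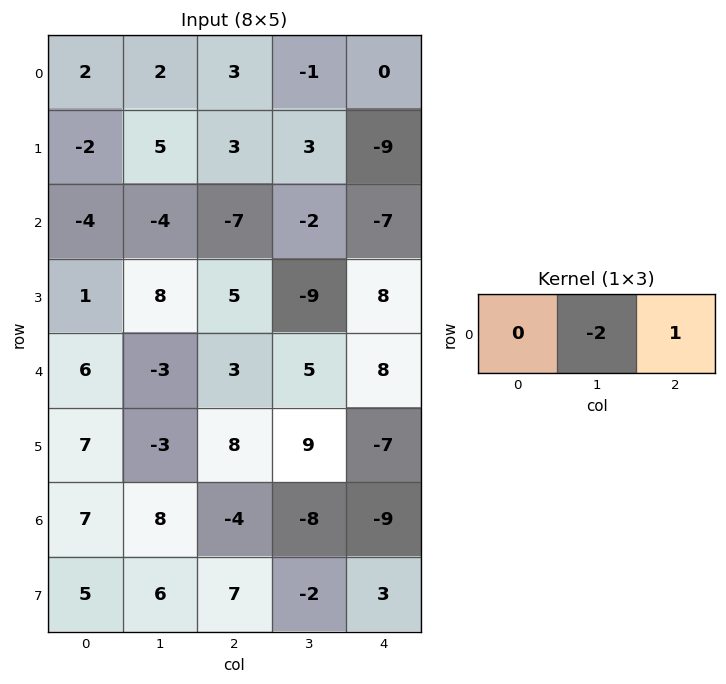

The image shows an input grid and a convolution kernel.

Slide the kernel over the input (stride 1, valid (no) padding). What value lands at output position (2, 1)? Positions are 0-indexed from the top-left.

The receptive field on the input at this output position is [-4 -7 -2]. Elementwise product with the kernel and sum: -7·-2 + -2·1.

12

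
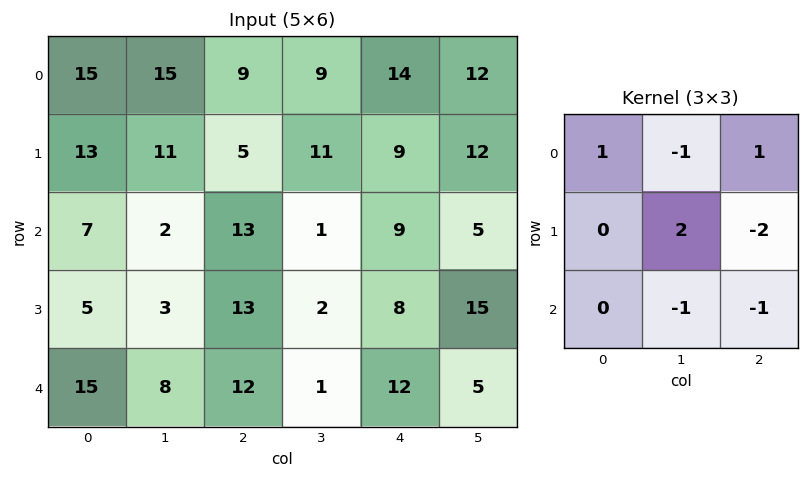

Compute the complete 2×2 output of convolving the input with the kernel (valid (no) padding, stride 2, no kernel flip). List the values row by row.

Output[0,0]: The receptive field on the input at this output position is [15 15 9 / 13 11 5 / 7 2 13]. Elementwise product with the kernel and sum: 15·1 + 15·-1 + 9·1 + 11·2 + 5·-2 + 2·-1 + 13·-1.
Output[0,1]: The receptive field on the input at this output position is [9 9 14 / 5 11 9 / 13 1 9]. Elementwise product with the kernel and sum: 9·1 + 9·-1 + 14·1 + 11·2 + 9·-2 + 1·-1 + 9·-1.

6 8
-22 -4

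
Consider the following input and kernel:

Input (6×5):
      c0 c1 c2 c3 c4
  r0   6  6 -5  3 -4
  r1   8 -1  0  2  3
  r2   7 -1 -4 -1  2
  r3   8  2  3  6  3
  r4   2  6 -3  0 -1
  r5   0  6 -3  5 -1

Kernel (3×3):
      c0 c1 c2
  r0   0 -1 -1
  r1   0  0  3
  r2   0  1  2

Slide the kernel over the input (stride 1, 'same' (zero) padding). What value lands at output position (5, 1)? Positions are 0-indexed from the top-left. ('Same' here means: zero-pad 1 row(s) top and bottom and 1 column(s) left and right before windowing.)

-12

The receptive field on the zero-padded input at this output position is [2 6 -3 / 0 6 -3 / 0 0 0]. Elementwise product with the kernel and sum: 6·-1 + -3·-1 + -3·3 + 0·1 + 0·2.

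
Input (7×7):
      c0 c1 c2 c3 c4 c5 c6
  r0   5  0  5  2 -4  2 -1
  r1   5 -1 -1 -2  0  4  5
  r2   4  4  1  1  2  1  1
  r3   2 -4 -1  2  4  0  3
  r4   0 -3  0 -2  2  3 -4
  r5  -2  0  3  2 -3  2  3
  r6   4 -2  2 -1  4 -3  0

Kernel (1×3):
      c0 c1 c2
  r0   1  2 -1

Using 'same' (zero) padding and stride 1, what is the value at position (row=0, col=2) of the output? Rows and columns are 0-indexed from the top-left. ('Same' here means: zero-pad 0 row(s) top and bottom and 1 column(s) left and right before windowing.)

8

The receptive field on the zero-padded input at this output position is [0 5 2]. Elementwise product with the kernel and sum: 0·1 + 5·2 + 2·-1.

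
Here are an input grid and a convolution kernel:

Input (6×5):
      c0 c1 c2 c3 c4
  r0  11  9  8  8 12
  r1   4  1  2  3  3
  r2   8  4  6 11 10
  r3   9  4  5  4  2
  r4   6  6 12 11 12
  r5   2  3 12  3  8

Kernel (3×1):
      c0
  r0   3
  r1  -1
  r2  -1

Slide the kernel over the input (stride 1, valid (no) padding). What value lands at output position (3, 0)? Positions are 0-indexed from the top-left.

The receptive field on the input at this output position is [9 / 6 / 2]. Elementwise product with the kernel and sum: 9·3 + 6·-1 + 2·-1.

19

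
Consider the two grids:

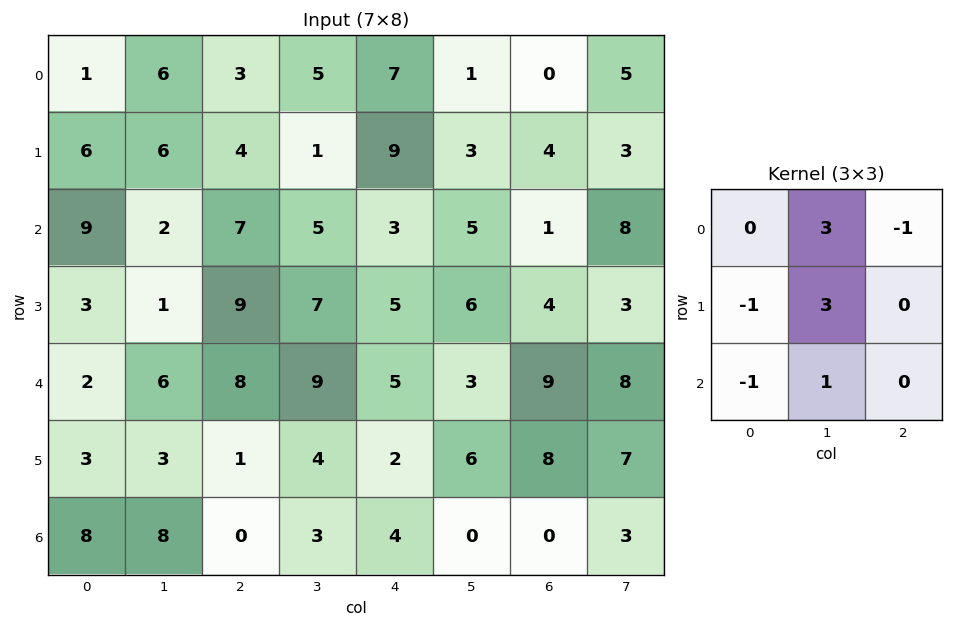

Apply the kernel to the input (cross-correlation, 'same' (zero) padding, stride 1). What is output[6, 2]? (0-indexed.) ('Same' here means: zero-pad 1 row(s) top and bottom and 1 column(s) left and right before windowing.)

-9

The receptive field on the zero-padded input at this output position is [3 1 4 / 8 0 3 / 0 0 0]. Elementwise product with the kernel and sum: 1·3 + 4·-1 + 8·-1 + 0·3 + 0·-1 + 0·1.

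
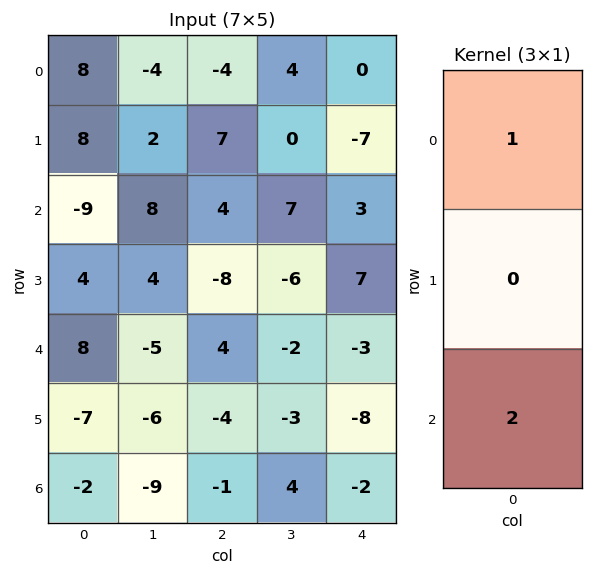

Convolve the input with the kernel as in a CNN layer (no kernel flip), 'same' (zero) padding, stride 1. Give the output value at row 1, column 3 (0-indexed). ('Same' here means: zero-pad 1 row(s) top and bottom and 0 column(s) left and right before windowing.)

18

The receptive field on the zero-padded input at this output position is [4 / 0 / 7]. Elementwise product with the kernel and sum: 4·1 + 7·2.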